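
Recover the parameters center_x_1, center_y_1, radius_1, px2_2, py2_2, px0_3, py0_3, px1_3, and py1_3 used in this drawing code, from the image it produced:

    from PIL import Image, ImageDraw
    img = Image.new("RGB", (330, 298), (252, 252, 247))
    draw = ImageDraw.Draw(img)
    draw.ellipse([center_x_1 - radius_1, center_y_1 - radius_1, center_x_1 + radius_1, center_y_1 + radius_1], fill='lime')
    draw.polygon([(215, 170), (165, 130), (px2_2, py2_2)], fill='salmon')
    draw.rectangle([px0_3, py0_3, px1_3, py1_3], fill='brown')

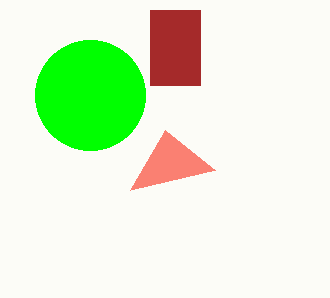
center_x_1 = 90
center_y_1 = 95
radius_1 = 55
px2_2 = 130
py2_2 = 190
px0_3 = 150
py0_3 = 10
px1_3 = 200
py1_3 = 85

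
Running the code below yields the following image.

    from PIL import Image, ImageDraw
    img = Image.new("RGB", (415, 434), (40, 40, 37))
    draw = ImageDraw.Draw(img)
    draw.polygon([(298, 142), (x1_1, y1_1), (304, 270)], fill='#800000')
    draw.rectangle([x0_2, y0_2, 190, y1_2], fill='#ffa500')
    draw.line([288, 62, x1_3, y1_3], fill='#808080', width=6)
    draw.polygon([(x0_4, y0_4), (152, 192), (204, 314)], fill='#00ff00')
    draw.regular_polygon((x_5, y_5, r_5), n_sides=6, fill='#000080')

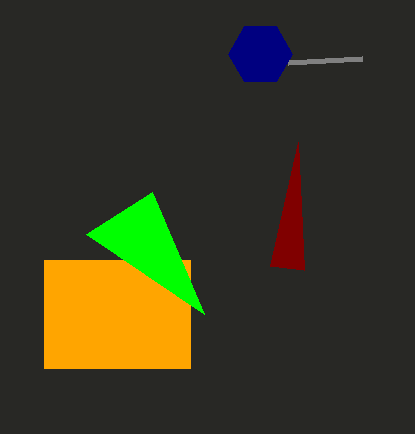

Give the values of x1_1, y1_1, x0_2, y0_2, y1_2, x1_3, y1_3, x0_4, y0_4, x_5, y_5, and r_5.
x1_1 = 270
y1_1 = 266
x0_2 = 44
y0_2 = 260
y1_2 = 368
x1_3 = 362
y1_3 = 58
x0_4 = 86
y0_4 = 234
x_5 = 260
y_5 = 54
r_5 = 32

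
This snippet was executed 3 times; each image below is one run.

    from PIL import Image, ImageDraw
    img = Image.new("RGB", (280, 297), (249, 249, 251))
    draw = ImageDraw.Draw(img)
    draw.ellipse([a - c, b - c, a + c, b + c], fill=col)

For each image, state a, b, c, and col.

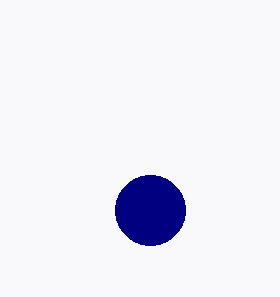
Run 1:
a = 150
b = 210
c = 35
col = 'navy'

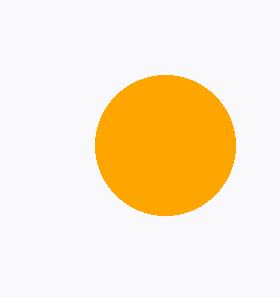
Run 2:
a = 165
b = 145
c = 70
col = 'orange'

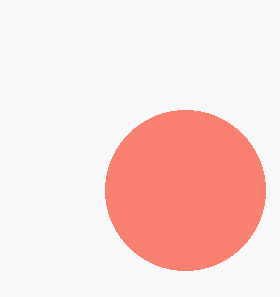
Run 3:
a = 185, b = 190, c = 80, col = 'salmon'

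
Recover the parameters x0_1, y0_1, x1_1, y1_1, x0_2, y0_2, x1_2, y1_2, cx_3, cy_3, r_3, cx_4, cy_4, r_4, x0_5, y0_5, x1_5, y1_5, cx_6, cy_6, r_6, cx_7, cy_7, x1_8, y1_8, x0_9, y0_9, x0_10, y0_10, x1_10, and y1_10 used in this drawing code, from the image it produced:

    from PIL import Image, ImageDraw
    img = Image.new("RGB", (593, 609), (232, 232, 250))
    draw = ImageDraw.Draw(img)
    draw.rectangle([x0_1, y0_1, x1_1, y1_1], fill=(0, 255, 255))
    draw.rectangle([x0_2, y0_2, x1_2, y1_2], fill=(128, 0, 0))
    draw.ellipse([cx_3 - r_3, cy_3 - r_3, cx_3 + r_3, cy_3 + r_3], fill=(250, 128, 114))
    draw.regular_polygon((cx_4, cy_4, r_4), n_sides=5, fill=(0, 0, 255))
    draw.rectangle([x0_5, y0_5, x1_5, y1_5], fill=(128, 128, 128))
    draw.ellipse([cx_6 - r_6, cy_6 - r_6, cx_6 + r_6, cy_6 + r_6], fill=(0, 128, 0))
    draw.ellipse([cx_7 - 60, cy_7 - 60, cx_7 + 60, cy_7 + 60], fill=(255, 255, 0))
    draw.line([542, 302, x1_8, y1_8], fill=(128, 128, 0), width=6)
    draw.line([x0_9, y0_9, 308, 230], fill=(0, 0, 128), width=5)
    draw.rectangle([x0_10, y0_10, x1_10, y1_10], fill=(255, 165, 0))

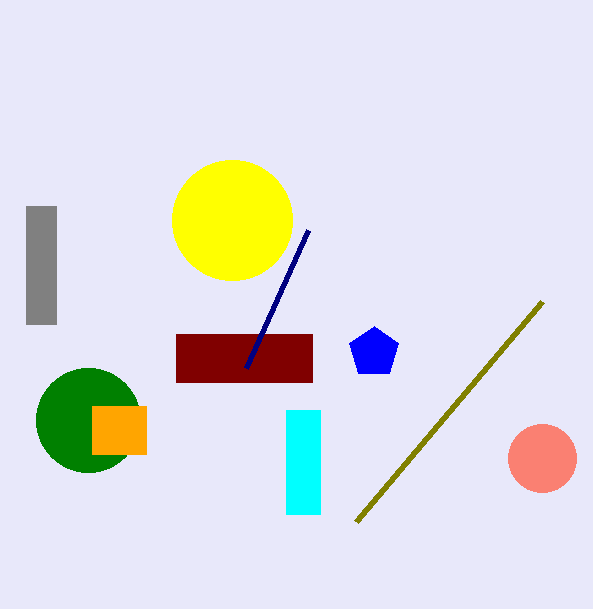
x0_1 = 286
y0_1 = 410
x1_1 = 320
y1_1 = 514
x0_2 = 176
y0_2 = 334
x1_2 = 312
y1_2 = 382
cx_3 = 542
cy_3 = 458
r_3 = 34
cx_4 = 374
cy_4 = 352
r_4 = 26
x0_5 = 26
y0_5 = 206
x1_5 = 56
y1_5 = 324
cx_6 = 88
cy_6 = 420
r_6 = 52
cx_7 = 232
cy_7 = 220
x1_8 = 356
y1_8 = 522
x0_9 = 246
y0_9 = 368
x0_10 = 92
y0_10 = 406
x1_10 = 146
y1_10 = 454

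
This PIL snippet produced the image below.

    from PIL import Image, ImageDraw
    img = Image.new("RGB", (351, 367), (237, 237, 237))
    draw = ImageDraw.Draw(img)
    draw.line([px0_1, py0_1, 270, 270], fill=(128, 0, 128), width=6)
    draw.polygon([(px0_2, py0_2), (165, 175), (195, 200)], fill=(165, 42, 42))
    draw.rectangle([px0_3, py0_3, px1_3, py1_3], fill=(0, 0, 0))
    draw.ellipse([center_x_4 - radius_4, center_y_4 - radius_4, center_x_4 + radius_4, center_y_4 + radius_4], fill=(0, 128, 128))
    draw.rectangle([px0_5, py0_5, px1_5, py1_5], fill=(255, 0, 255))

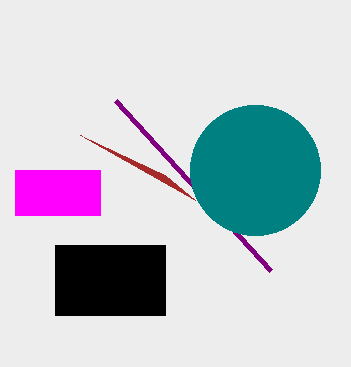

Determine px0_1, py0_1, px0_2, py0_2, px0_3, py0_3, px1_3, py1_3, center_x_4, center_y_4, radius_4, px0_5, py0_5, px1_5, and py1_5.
px0_1 = 115, py0_1 = 100, px0_2 = 80, py0_2 = 135, px0_3 = 55, py0_3 = 245, px1_3 = 165, py1_3 = 315, center_x_4 = 255, center_y_4 = 170, radius_4 = 65, px0_5 = 15, py0_5 = 170, px1_5 = 100, py1_5 = 215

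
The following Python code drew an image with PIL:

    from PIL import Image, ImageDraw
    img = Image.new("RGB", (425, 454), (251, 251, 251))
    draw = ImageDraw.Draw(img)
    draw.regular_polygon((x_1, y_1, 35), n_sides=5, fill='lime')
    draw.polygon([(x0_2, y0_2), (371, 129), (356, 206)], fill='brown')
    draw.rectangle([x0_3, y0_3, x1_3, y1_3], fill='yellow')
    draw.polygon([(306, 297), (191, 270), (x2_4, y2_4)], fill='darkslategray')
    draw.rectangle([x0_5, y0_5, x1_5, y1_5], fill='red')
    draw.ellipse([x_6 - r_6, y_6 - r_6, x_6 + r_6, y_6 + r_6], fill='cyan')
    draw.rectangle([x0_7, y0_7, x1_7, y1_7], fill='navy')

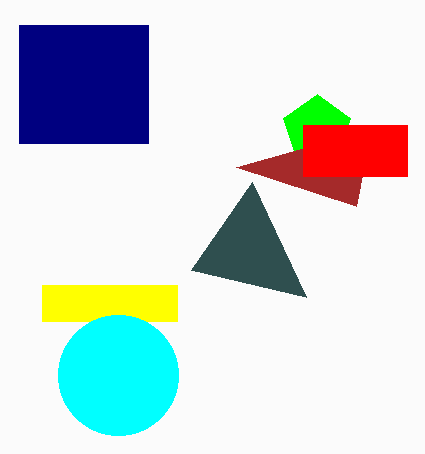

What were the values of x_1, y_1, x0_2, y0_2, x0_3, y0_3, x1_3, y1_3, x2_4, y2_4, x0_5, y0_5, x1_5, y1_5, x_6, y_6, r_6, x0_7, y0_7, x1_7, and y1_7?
x_1 = 317; y_1 = 129; x0_2 = 236; y0_2 = 167; x0_3 = 42; y0_3 = 285; x1_3 = 177; y1_3 = 321; x2_4 = 252; y2_4 = 182; x0_5 = 303; y0_5 = 125; x1_5 = 407; y1_5 = 176; x_6 = 118; y_6 = 375; r_6 = 60; x0_7 = 19; y0_7 = 25; x1_7 = 148; y1_7 = 143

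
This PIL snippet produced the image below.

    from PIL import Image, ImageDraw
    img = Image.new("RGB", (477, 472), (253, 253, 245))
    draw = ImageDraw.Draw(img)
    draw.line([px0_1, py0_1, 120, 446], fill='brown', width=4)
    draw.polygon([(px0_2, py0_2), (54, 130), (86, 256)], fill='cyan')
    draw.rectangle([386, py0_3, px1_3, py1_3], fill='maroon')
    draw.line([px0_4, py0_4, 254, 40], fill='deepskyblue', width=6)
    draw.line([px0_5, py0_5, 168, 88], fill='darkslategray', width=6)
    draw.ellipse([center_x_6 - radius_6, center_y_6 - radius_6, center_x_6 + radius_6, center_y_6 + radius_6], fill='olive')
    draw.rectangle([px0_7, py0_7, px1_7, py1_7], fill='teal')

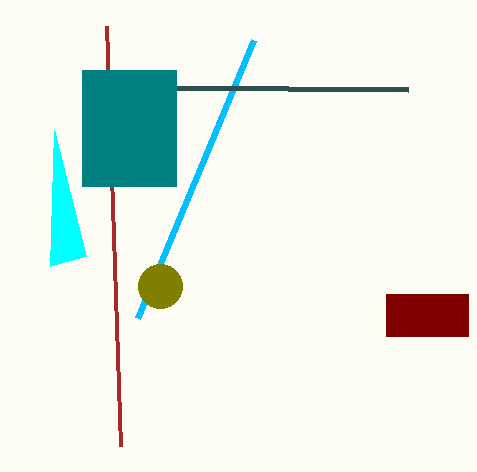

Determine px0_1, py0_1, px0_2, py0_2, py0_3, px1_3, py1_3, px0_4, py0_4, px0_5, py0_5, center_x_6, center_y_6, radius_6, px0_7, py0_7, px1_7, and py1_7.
px0_1 = 106, py0_1 = 26, px0_2 = 50, py0_2 = 266, py0_3 = 294, px1_3 = 468, py1_3 = 336, px0_4 = 138, py0_4 = 318, px0_5 = 408, py0_5 = 90, center_x_6 = 160, center_y_6 = 286, radius_6 = 22, px0_7 = 82, py0_7 = 70, px1_7 = 176, py1_7 = 186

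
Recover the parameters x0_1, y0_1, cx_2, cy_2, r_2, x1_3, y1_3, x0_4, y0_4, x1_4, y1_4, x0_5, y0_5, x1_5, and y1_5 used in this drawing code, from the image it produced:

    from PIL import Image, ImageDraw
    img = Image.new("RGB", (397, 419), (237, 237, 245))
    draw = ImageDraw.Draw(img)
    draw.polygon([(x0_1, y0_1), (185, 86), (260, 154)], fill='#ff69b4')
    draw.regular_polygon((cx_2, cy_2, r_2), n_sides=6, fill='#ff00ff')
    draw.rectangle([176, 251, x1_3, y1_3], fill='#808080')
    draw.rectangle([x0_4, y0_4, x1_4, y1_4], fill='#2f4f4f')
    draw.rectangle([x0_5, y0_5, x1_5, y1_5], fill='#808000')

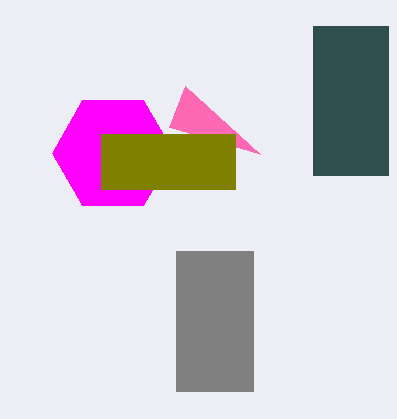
x0_1 = 169; y0_1 = 127; cx_2 = 113; cy_2 = 153; r_2 = 61; x1_3 = 253; y1_3 = 391; x0_4 = 313; y0_4 = 26; x1_4 = 388; y1_4 = 175; x0_5 = 101; y0_5 = 134; x1_5 = 235; y1_5 = 189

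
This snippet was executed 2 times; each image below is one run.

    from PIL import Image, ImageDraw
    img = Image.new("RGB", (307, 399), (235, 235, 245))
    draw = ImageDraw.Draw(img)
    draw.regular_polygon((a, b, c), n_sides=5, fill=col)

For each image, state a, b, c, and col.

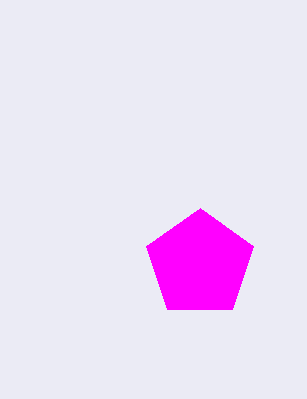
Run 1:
a = 200; b = 264; c = 56; col = 'magenta'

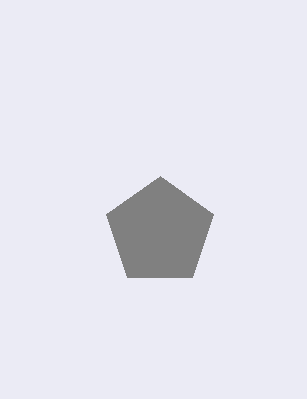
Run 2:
a = 160
b = 232
c = 56
col = 'gray'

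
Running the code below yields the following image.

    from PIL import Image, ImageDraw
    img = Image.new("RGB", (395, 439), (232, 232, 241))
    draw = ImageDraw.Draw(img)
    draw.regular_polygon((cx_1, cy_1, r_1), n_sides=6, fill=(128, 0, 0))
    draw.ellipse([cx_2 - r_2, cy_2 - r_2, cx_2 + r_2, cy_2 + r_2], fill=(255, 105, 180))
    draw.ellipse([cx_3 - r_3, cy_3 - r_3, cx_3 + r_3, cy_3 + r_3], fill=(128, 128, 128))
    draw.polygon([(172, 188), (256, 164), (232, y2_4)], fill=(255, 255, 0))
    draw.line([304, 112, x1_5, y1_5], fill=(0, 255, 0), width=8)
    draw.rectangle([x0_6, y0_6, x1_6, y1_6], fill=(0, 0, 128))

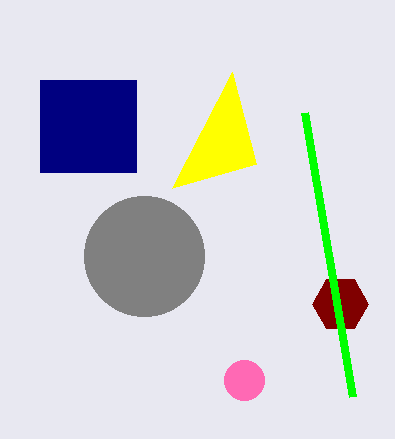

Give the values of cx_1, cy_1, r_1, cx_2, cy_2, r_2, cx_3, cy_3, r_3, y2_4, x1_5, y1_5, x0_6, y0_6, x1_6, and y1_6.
cx_1 = 340
cy_1 = 304
r_1 = 28
cx_2 = 244
cy_2 = 380
r_2 = 20
cx_3 = 144
cy_3 = 256
r_3 = 60
y2_4 = 72
x1_5 = 352
y1_5 = 396
x0_6 = 40
y0_6 = 80
x1_6 = 136
y1_6 = 172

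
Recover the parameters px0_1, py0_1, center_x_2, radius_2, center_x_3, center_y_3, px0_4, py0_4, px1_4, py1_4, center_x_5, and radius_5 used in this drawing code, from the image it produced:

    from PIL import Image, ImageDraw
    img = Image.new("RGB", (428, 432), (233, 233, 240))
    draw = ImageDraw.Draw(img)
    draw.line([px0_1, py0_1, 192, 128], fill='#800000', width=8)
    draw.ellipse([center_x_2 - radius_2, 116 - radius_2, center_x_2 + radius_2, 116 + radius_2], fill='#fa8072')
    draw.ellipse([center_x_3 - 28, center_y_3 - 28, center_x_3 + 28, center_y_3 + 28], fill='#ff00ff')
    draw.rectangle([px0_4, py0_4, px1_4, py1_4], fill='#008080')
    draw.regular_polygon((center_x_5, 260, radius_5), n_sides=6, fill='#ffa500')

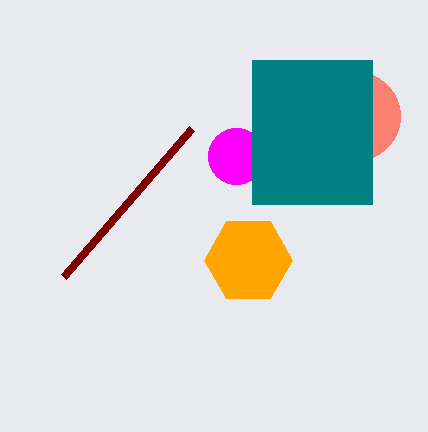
px0_1 = 64
py0_1 = 276
center_x_2 = 356
radius_2 = 44
center_x_3 = 236
center_y_3 = 156
px0_4 = 252
py0_4 = 60
px1_4 = 372
py1_4 = 204
center_x_5 = 248
radius_5 = 44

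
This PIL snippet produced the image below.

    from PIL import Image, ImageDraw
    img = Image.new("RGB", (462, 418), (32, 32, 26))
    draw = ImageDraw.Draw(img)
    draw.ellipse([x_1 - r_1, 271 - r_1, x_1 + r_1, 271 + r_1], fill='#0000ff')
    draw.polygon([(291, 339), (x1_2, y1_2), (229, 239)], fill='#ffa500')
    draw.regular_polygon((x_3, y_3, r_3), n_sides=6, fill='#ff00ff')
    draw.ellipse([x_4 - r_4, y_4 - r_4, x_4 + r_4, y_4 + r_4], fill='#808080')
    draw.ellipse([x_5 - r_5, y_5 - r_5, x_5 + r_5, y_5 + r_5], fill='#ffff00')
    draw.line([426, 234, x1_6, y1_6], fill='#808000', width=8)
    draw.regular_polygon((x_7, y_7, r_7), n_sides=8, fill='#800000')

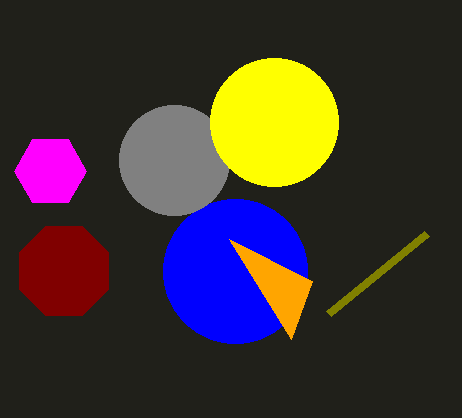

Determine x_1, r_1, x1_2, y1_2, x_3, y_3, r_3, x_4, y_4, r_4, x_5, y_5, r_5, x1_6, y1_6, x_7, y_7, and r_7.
x_1 = 235
r_1 = 72
x1_2 = 312
y1_2 = 281
x_3 = 50
y_3 = 171
r_3 = 36
x_4 = 174
y_4 = 160
r_4 = 55
x_5 = 274
y_5 = 122
r_5 = 64
x1_6 = 328
y1_6 = 314
x_7 = 64
y_7 = 271
r_7 = 48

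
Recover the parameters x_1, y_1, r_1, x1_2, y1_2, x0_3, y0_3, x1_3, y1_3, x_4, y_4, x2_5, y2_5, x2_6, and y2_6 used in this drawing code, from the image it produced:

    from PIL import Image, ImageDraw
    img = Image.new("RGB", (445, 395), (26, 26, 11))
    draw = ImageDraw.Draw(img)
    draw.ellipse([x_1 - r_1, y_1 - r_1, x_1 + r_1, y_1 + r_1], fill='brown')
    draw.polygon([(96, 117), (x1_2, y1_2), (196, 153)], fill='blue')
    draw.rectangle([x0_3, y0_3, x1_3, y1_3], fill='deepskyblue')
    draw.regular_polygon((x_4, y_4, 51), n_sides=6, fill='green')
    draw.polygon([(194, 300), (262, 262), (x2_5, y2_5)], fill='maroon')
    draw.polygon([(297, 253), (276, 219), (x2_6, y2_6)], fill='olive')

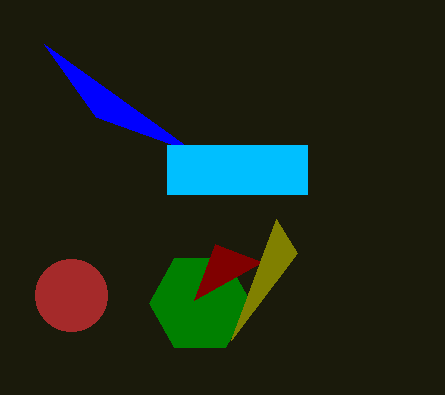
x_1 = 71; y_1 = 295; r_1 = 36; x1_2 = 44; y1_2 = 44; x0_3 = 167; y0_3 = 145; x1_3 = 307; y1_3 = 194; x_4 = 200; y_4 = 303; x2_5 = 215; y2_5 = 244; x2_6 = 231; y2_6 = 340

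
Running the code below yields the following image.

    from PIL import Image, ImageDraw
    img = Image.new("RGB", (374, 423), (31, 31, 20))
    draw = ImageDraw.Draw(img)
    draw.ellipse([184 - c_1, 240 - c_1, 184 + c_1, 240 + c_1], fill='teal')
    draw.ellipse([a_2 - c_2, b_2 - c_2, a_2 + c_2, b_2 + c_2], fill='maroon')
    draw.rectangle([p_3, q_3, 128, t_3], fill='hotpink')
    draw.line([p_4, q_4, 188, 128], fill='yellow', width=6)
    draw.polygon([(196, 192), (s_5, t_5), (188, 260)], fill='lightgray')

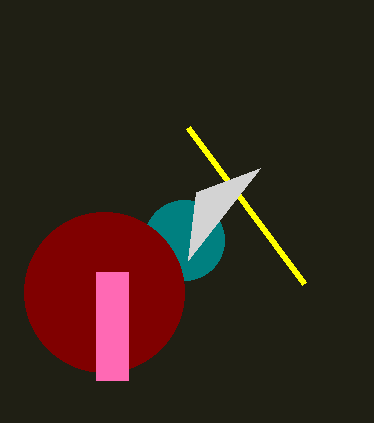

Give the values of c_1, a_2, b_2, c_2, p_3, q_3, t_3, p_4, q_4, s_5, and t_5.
c_1 = 40; a_2 = 104; b_2 = 292; c_2 = 80; p_3 = 96; q_3 = 272; t_3 = 380; p_4 = 304; q_4 = 284; s_5 = 260; t_5 = 168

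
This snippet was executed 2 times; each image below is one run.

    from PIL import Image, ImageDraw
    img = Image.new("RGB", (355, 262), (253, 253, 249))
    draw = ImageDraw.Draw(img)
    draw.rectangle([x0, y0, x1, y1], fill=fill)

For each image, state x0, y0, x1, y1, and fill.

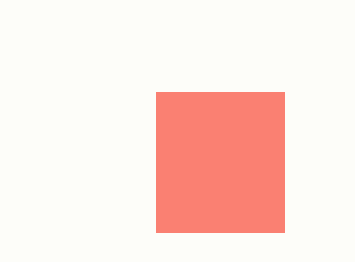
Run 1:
x0 = 156; y0 = 92; x1 = 284; y1 = 232; fill = 'salmon'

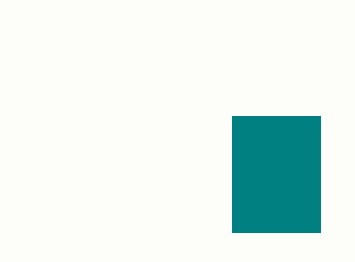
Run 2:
x0 = 232; y0 = 116; x1 = 320; y1 = 232; fill = 'teal'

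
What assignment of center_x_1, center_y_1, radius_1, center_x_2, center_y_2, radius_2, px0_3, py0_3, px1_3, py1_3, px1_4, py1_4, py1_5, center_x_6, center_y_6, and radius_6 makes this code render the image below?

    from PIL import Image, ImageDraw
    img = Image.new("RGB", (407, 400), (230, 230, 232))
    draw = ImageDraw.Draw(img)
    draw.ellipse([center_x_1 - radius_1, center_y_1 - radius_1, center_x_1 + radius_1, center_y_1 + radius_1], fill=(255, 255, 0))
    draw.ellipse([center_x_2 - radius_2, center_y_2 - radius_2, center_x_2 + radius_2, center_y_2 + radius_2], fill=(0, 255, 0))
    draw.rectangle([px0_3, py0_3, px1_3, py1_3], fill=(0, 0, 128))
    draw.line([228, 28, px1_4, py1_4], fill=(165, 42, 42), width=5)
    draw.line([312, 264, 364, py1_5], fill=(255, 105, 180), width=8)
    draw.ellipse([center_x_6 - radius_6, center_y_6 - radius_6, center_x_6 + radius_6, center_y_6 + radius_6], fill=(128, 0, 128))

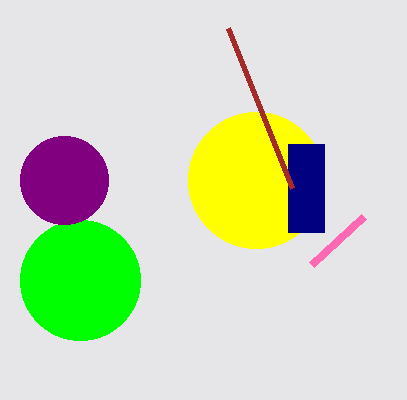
center_x_1 = 256, center_y_1 = 180, radius_1 = 68, center_x_2 = 80, center_y_2 = 280, radius_2 = 60, px0_3 = 288, py0_3 = 144, px1_3 = 324, py1_3 = 232, px1_4 = 292, py1_4 = 188, py1_5 = 216, center_x_6 = 64, center_y_6 = 180, radius_6 = 44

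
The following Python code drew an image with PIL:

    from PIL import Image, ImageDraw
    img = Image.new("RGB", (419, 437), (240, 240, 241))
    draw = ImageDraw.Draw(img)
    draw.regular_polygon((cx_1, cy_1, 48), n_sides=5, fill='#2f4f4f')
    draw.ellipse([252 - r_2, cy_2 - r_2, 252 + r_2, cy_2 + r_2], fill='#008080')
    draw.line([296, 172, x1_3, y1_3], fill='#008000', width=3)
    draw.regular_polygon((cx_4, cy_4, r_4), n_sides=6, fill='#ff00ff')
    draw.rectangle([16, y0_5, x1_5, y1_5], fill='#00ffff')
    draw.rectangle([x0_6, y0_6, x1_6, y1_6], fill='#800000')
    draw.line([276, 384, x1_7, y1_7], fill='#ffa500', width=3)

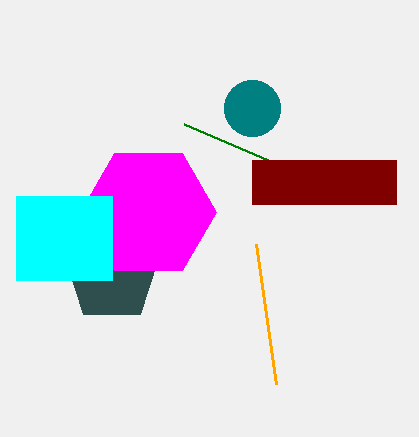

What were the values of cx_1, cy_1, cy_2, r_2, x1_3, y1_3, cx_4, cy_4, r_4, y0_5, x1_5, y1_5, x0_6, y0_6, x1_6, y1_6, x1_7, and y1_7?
cx_1 = 112
cy_1 = 276
cy_2 = 108
r_2 = 28
x1_3 = 184
y1_3 = 124
cx_4 = 148
cy_4 = 212
r_4 = 68
y0_5 = 196
x1_5 = 112
y1_5 = 280
x0_6 = 252
y0_6 = 160
x1_6 = 396
y1_6 = 204
x1_7 = 256
y1_7 = 244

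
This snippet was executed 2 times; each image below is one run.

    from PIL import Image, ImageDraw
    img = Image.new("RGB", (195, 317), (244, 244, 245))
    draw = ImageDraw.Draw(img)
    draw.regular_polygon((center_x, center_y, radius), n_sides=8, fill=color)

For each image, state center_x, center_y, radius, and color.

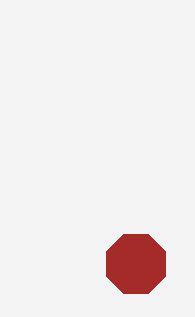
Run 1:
center_x = 136
center_y = 264
radius = 32
color = 'brown'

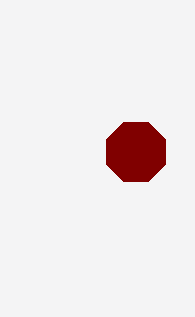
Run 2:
center_x = 136; center_y = 152; radius = 32; color = 'maroon'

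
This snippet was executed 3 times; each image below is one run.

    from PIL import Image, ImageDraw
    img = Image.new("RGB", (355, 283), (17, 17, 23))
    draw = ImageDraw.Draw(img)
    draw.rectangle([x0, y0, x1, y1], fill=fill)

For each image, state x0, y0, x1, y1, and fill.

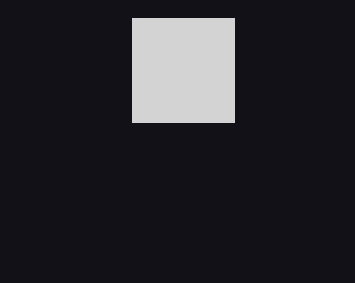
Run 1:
x0 = 132, y0 = 18, x1 = 234, y1 = 122, fill = 'lightgray'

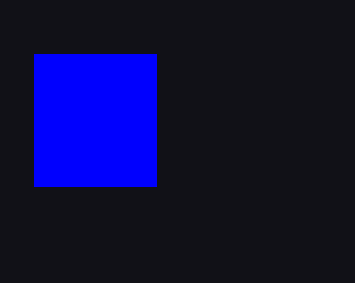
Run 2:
x0 = 34
y0 = 54
x1 = 156
y1 = 186
fill = 'blue'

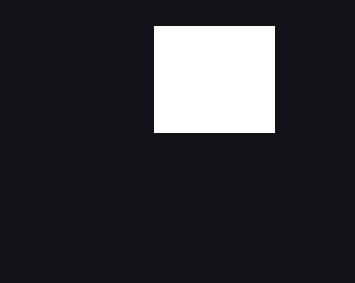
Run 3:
x0 = 154; y0 = 26; x1 = 274; y1 = 132; fill = 'white'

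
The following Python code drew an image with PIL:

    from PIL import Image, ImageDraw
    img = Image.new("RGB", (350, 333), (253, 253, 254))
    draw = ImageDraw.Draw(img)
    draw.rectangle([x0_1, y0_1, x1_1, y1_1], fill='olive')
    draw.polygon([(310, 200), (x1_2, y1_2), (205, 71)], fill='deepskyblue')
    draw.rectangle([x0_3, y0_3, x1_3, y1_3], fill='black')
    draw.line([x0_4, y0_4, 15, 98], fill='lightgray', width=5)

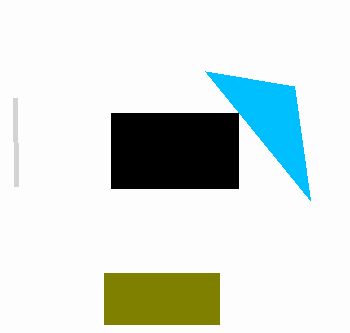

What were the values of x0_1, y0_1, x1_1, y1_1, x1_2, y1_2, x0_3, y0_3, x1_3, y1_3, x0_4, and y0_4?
x0_1 = 104
y0_1 = 273
x1_1 = 219
y1_1 = 324
x1_2 = 294
y1_2 = 86
x0_3 = 111
y0_3 = 113
x1_3 = 238
y1_3 = 188
x0_4 = 16
y0_4 = 186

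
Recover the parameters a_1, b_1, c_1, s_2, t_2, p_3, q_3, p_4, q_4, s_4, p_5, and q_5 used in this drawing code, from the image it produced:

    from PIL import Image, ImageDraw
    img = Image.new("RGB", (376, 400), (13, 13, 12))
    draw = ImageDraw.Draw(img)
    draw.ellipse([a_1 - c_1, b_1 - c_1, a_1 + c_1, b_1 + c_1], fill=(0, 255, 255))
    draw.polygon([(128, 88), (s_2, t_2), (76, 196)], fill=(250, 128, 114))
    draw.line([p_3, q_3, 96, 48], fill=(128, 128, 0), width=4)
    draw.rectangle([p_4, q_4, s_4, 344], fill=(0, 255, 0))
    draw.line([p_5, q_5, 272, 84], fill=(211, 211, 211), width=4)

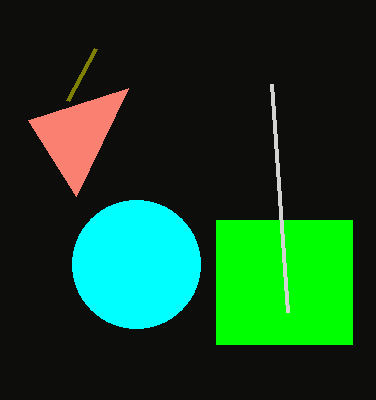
a_1 = 136
b_1 = 264
c_1 = 64
s_2 = 28
t_2 = 120
p_3 = 68
q_3 = 100
p_4 = 216
q_4 = 220
s_4 = 352
p_5 = 288
q_5 = 312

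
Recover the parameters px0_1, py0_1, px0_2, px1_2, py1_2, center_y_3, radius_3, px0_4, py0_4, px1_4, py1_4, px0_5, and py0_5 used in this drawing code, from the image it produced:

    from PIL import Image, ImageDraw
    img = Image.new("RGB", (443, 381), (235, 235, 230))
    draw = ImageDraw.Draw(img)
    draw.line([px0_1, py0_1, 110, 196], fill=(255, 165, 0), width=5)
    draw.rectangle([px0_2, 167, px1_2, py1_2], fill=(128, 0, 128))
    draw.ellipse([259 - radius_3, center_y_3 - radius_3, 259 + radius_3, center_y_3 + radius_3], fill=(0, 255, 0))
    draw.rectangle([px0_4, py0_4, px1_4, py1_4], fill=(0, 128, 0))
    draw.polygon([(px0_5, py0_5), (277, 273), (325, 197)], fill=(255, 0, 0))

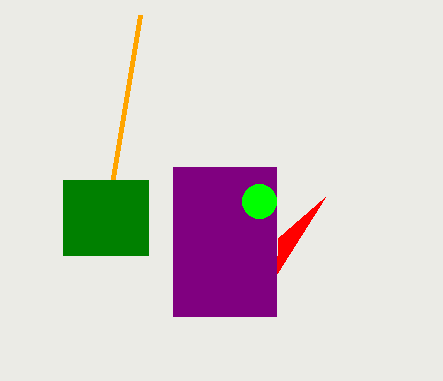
px0_1 = 140
py0_1 = 15
px0_2 = 173
px1_2 = 276
py1_2 = 316
center_y_3 = 201
radius_3 = 17
px0_4 = 63
py0_4 = 180
px1_4 = 148
py1_4 = 255
px0_5 = 278
py0_5 = 238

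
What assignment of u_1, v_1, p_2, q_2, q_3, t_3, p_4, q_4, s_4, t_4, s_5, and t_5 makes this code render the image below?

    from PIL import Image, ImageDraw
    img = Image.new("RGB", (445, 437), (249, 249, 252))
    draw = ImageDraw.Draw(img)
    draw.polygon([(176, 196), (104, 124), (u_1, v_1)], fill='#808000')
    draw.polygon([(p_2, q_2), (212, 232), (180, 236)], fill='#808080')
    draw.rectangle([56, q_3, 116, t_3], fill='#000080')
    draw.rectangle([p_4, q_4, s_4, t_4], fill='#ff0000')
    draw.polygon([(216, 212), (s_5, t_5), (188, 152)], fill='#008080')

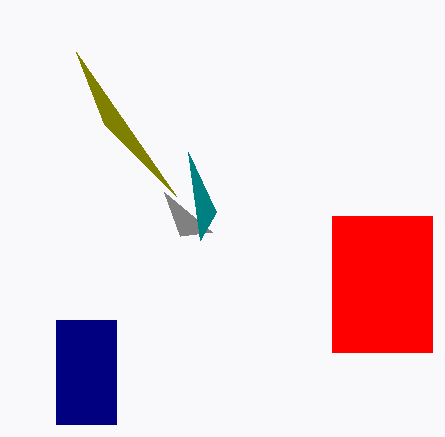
u_1 = 76, v_1 = 52, p_2 = 164, q_2 = 192, q_3 = 320, t_3 = 424, p_4 = 332, q_4 = 216, s_4 = 432, t_4 = 352, s_5 = 200, t_5 = 240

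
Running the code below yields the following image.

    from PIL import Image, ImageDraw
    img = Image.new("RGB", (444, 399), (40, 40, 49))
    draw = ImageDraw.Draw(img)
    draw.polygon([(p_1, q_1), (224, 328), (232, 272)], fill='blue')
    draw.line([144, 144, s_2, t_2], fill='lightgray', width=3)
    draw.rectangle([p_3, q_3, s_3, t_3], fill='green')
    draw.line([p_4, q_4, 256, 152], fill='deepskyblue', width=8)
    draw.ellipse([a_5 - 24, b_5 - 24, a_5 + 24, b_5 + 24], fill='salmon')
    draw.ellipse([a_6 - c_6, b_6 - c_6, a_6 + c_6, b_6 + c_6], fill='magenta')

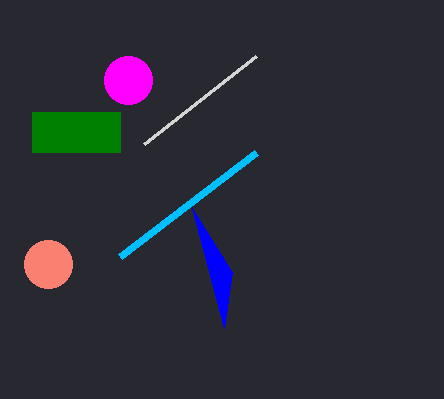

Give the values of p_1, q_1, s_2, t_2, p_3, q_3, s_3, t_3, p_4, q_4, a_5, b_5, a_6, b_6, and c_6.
p_1 = 192; q_1 = 208; s_2 = 256; t_2 = 56; p_3 = 32; q_3 = 112; s_3 = 120; t_3 = 152; p_4 = 120; q_4 = 256; a_5 = 48; b_5 = 264; a_6 = 128; b_6 = 80; c_6 = 24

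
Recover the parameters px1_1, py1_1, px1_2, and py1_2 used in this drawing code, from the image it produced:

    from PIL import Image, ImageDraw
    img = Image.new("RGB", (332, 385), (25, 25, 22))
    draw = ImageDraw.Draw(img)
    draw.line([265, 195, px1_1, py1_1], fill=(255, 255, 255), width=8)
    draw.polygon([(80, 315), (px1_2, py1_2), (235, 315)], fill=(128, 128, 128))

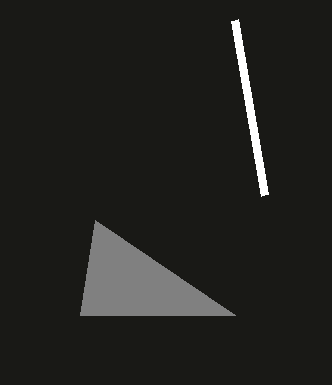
px1_1 = 235
py1_1 = 20
px1_2 = 95
py1_2 = 220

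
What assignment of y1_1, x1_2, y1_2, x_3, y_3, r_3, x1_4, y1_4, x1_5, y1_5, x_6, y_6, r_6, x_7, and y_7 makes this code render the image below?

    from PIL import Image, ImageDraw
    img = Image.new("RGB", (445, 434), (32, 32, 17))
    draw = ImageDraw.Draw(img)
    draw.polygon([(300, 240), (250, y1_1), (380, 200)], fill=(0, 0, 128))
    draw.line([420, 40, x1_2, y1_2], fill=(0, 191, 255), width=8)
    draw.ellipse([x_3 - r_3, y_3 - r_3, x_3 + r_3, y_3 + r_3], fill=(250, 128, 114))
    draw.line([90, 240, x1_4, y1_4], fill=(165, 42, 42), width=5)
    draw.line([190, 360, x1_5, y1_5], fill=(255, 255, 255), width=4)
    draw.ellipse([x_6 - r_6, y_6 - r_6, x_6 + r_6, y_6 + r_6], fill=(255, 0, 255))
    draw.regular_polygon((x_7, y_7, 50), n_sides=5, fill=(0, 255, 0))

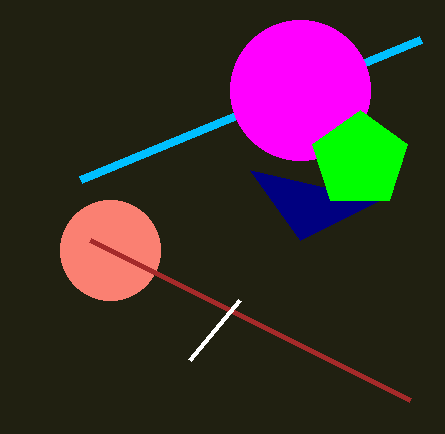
y1_1 = 170; x1_2 = 80; y1_2 = 180; x_3 = 110; y_3 = 250; r_3 = 50; x1_4 = 410; y1_4 = 400; x1_5 = 240; y1_5 = 300; x_6 = 300; y_6 = 90; r_6 = 70; x_7 = 360; y_7 = 160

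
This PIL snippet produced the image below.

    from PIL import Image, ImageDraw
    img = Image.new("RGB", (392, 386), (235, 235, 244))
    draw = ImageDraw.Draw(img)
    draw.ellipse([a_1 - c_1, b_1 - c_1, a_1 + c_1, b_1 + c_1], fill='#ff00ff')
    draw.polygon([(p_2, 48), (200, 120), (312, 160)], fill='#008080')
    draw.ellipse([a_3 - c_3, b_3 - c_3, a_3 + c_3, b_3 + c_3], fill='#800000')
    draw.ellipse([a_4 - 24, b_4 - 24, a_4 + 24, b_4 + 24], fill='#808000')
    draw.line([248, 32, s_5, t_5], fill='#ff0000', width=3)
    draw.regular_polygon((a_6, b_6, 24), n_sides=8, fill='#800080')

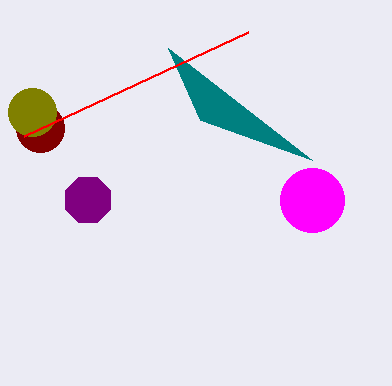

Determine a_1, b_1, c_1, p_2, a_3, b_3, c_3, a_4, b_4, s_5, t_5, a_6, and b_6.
a_1 = 312, b_1 = 200, c_1 = 32, p_2 = 168, a_3 = 40, b_3 = 128, c_3 = 24, a_4 = 32, b_4 = 112, s_5 = 24, t_5 = 136, a_6 = 88, b_6 = 200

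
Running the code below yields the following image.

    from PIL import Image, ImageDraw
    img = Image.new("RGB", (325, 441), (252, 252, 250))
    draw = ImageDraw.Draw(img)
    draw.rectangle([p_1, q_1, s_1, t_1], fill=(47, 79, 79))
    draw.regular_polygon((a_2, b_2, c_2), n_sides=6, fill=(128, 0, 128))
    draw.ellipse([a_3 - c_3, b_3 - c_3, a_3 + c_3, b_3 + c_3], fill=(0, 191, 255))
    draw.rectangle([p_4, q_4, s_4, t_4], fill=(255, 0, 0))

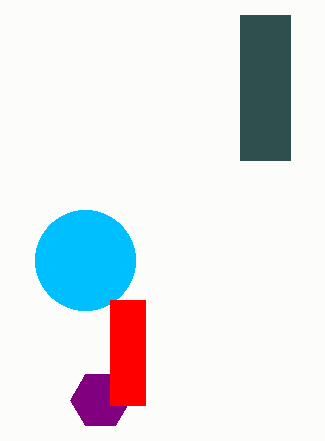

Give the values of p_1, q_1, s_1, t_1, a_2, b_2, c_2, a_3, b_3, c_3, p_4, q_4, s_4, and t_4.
p_1 = 240, q_1 = 15, s_1 = 290, t_1 = 160, a_2 = 100, b_2 = 400, c_2 = 30, a_3 = 85, b_3 = 260, c_3 = 50, p_4 = 110, q_4 = 300, s_4 = 145, t_4 = 405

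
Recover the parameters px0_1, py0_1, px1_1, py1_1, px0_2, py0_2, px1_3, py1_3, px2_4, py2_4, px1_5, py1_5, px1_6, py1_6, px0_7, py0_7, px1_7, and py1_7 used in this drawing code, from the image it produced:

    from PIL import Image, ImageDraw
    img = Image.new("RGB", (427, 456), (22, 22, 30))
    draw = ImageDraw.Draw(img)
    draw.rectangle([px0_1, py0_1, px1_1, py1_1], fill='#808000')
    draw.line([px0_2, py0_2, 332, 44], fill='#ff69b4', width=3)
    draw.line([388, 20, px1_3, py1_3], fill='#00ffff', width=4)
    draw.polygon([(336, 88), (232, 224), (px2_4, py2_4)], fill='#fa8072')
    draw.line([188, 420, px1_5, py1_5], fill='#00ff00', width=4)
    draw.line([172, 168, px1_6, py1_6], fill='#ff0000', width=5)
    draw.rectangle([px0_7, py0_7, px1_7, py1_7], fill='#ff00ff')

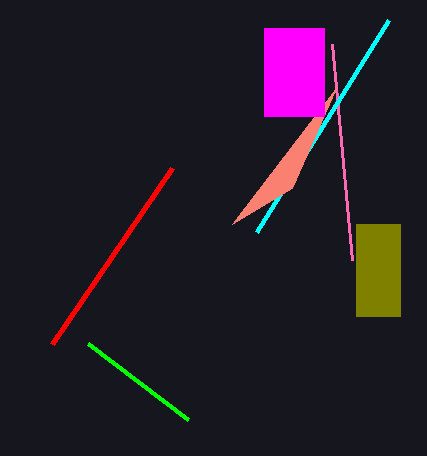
px0_1 = 356; py0_1 = 224; px1_1 = 400; py1_1 = 316; px0_2 = 352; py0_2 = 260; px1_3 = 256; py1_3 = 232; px2_4 = 292; py2_4 = 188; px1_5 = 88; py1_5 = 344; px1_6 = 52; py1_6 = 344; px0_7 = 264; py0_7 = 28; px1_7 = 324; py1_7 = 116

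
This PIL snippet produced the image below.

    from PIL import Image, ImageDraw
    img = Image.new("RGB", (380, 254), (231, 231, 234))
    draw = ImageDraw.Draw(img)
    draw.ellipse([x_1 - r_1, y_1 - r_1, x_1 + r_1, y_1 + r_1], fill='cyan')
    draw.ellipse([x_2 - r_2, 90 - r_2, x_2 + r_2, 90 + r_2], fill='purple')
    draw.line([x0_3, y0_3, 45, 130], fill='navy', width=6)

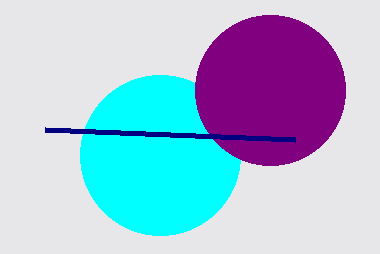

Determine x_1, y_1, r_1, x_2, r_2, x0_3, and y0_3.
x_1 = 160
y_1 = 155
r_1 = 80
x_2 = 270
r_2 = 75
x0_3 = 295
y0_3 = 140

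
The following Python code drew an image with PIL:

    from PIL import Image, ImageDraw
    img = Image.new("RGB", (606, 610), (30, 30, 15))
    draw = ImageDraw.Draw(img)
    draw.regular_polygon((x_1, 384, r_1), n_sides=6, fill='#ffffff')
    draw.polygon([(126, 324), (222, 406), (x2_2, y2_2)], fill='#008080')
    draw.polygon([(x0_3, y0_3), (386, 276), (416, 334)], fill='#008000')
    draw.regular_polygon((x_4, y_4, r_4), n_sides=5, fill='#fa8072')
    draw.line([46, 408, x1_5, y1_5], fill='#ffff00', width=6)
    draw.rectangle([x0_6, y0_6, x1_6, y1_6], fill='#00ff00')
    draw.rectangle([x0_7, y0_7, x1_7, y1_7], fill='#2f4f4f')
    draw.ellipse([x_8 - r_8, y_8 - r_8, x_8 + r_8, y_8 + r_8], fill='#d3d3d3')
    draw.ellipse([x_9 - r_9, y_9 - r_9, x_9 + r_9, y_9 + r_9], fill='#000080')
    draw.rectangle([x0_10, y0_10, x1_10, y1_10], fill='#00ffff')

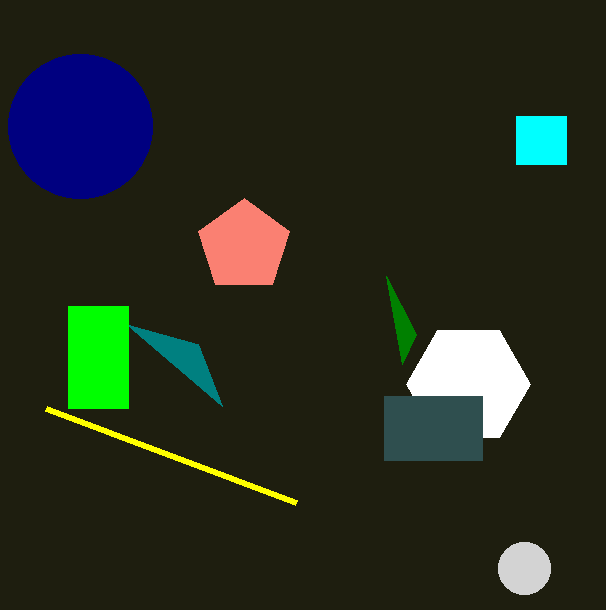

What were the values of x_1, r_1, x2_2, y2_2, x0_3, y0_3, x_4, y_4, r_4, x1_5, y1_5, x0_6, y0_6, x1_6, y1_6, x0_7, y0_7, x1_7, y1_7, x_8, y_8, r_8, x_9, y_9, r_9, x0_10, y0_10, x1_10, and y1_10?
x_1 = 468, r_1 = 62, x2_2 = 198, y2_2 = 344, x0_3 = 402, y0_3 = 364, x_4 = 244, y_4 = 246, r_4 = 48, x1_5 = 296, y1_5 = 502, x0_6 = 68, y0_6 = 306, x1_6 = 128, y1_6 = 408, x0_7 = 384, y0_7 = 396, x1_7 = 482, y1_7 = 460, x_8 = 524, y_8 = 568, r_8 = 26, x_9 = 80, y_9 = 126, r_9 = 72, x0_10 = 516, y0_10 = 116, x1_10 = 566, y1_10 = 164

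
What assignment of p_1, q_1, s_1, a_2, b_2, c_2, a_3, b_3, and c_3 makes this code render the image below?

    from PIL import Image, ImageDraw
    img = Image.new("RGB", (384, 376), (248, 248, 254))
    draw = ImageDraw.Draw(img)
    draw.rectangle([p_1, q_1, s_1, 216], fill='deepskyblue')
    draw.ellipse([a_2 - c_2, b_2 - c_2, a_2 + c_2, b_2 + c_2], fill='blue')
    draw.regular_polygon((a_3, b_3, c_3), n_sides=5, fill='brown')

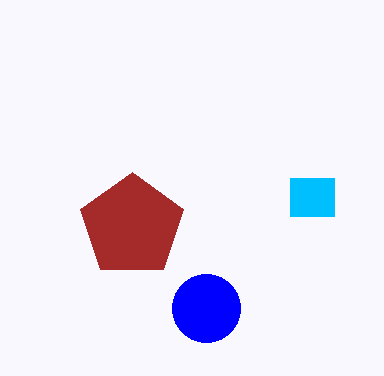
p_1 = 290, q_1 = 178, s_1 = 334, a_2 = 206, b_2 = 308, c_2 = 34, a_3 = 132, b_3 = 226, c_3 = 54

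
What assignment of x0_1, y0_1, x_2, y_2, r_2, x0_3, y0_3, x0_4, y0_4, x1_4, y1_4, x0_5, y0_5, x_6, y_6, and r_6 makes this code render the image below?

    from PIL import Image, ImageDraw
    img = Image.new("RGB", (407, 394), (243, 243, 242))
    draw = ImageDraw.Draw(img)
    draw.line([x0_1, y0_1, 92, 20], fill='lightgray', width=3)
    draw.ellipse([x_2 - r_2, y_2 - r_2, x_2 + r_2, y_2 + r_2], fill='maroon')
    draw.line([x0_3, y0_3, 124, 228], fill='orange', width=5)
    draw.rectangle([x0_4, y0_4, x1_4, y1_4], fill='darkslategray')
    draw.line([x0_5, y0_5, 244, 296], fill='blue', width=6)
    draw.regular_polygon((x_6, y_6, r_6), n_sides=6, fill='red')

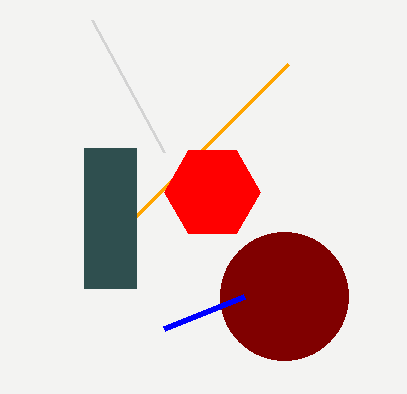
x0_1 = 164, y0_1 = 152, x_2 = 284, y_2 = 296, r_2 = 64, x0_3 = 288, y0_3 = 64, x0_4 = 84, y0_4 = 148, x1_4 = 136, y1_4 = 288, x0_5 = 164, y0_5 = 328, x_6 = 212, y_6 = 192, r_6 = 48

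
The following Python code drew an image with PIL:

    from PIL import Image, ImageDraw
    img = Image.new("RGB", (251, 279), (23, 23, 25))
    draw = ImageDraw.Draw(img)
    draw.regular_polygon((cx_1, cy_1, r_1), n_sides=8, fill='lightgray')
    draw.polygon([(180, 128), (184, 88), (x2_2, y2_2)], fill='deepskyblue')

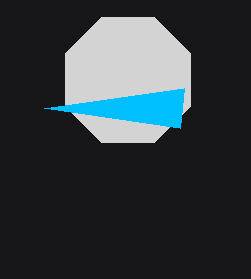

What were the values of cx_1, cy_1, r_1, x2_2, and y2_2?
cx_1 = 128, cy_1 = 80, r_1 = 68, x2_2 = 44, y2_2 = 108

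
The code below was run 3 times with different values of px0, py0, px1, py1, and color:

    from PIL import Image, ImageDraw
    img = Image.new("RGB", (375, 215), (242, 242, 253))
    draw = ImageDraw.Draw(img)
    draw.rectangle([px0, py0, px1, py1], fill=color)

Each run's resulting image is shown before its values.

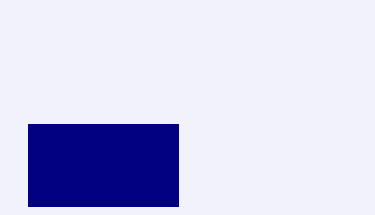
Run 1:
px0 = 28; py0 = 124; px1 = 178; py1 = 206; color = 'navy'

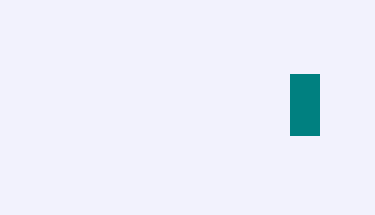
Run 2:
px0 = 290
py0 = 74
px1 = 319
py1 = 135
color = 'teal'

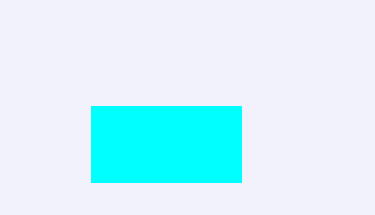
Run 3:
px0 = 91; py0 = 106; px1 = 241; py1 = 182; color = 'cyan'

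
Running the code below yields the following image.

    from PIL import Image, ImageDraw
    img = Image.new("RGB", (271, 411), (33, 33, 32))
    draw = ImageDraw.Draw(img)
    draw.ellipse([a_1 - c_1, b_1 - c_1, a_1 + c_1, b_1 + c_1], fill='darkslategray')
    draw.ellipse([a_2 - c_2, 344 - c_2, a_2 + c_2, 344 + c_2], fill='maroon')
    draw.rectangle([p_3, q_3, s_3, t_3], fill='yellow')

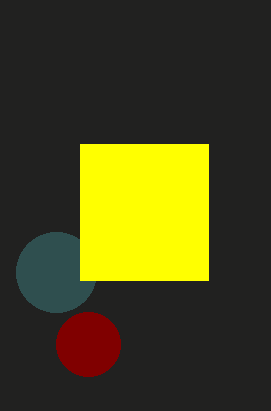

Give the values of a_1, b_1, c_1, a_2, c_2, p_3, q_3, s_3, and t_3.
a_1 = 56
b_1 = 272
c_1 = 40
a_2 = 88
c_2 = 32
p_3 = 80
q_3 = 144
s_3 = 208
t_3 = 280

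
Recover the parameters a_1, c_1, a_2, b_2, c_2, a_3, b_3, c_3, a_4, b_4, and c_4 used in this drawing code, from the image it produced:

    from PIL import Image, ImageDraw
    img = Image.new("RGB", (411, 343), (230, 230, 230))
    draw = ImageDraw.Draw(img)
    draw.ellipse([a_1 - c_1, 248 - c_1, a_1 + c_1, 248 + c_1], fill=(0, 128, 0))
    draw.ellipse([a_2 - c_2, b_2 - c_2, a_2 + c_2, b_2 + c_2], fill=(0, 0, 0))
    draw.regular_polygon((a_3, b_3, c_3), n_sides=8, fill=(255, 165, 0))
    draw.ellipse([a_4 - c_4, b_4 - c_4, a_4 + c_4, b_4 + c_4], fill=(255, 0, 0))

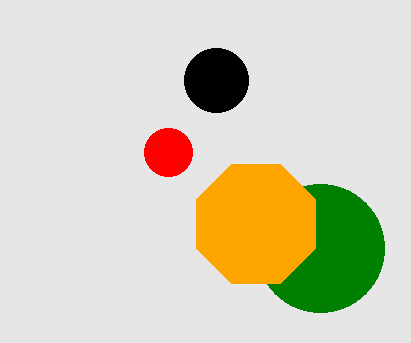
a_1 = 320
c_1 = 64
a_2 = 216
b_2 = 80
c_2 = 32
a_3 = 256
b_3 = 224
c_3 = 64
a_4 = 168
b_4 = 152
c_4 = 24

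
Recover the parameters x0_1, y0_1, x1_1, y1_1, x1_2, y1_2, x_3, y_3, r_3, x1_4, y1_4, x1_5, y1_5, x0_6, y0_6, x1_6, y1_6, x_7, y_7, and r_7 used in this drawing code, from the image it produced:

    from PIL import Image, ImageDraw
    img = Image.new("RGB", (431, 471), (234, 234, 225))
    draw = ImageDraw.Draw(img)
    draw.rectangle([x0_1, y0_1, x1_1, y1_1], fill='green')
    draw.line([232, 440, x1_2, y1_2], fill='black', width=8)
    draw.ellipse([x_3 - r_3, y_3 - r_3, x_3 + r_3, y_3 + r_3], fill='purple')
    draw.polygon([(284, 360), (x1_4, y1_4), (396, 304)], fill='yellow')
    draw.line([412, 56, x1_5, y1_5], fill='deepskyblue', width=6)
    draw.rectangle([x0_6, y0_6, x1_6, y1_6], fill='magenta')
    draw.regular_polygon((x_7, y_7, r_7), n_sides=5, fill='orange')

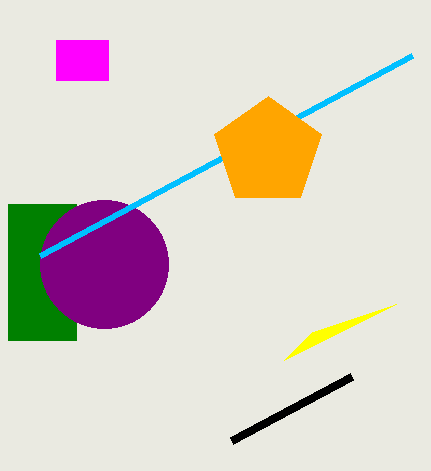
x0_1 = 8, y0_1 = 204, x1_1 = 76, y1_1 = 340, x1_2 = 352, y1_2 = 376, x_3 = 104, y_3 = 264, r_3 = 64, x1_4 = 312, y1_4 = 332, x1_5 = 40, y1_5 = 256, x0_6 = 56, y0_6 = 40, x1_6 = 108, y1_6 = 80, x_7 = 268, y_7 = 152, r_7 = 56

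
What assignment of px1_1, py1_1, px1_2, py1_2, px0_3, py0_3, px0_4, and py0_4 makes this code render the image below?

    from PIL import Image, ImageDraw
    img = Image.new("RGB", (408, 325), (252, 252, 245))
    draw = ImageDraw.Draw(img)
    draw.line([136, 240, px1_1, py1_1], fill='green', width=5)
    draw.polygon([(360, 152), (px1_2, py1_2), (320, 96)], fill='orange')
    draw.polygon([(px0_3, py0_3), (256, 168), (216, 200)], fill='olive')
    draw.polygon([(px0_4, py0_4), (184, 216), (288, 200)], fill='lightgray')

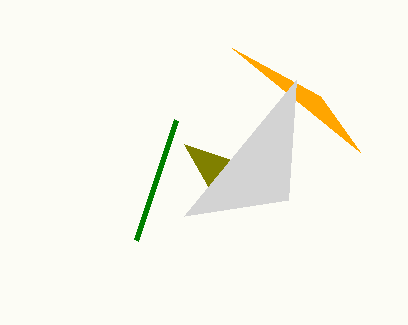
px1_1 = 176, py1_1 = 120, px1_2 = 232, py1_2 = 48, px0_3 = 184, py0_3 = 144, px0_4 = 296, py0_4 = 80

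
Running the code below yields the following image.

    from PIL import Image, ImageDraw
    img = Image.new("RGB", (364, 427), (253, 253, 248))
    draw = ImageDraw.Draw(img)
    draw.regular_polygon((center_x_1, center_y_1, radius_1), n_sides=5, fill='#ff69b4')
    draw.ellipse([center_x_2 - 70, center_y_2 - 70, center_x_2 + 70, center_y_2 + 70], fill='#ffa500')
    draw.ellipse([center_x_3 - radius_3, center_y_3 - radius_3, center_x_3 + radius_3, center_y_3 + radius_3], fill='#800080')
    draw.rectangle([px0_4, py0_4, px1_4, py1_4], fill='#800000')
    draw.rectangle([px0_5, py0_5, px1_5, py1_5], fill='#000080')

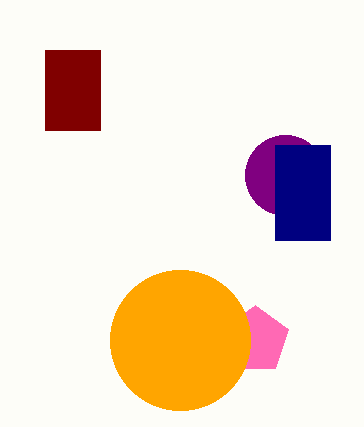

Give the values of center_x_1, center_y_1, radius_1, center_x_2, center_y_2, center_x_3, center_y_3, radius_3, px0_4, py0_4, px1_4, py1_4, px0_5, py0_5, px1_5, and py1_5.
center_x_1 = 255, center_y_1 = 340, radius_1 = 35, center_x_2 = 180, center_y_2 = 340, center_x_3 = 285, center_y_3 = 175, radius_3 = 40, px0_4 = 45, py0_4 = 50, px1_4 = 100, py1_4 = 130, px0_5 = 275, py0_5 = 145, px1_5 = 330, py1_5 = 240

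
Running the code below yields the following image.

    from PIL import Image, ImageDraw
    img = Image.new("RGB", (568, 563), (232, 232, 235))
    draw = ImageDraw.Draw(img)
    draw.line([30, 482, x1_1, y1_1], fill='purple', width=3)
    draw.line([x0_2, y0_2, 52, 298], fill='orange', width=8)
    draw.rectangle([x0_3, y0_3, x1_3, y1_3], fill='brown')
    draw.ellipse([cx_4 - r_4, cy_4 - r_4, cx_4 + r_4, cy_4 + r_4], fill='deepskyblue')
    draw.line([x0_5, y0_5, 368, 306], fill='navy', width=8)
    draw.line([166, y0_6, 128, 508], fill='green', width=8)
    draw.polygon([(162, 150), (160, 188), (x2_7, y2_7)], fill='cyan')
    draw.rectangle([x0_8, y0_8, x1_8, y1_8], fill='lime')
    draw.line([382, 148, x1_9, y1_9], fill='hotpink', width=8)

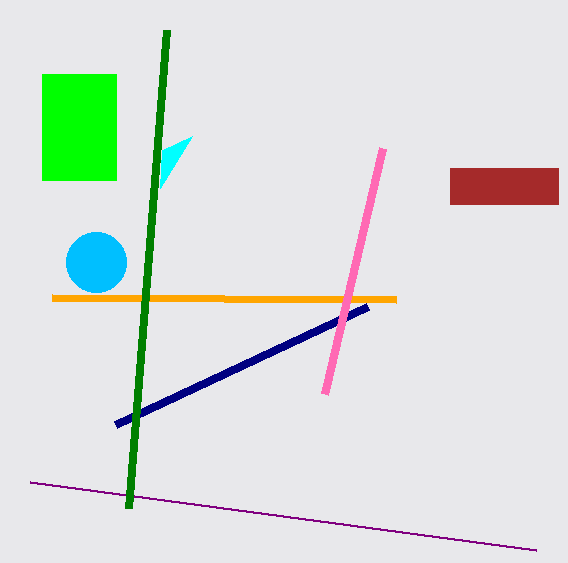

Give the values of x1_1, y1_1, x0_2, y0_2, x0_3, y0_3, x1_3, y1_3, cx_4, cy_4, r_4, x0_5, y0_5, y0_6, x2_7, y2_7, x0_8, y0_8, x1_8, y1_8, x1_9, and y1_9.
x1_1 = 536
y1_1 = 550
x0_2 = 396
y0_2 = 300
x0_3 = 450
y0_3 = 168
x1_3 = 558
y1_3 = 204
cx_4 = 96
cy_4 = 262
r_4 = 30
x0_5 = 116
y0_5 = 424
y0_6 = 30
x2_7 = 192
y2_7 = 136
x0_8 = 42
y0_8 = 74
x1_8 = 116
y1_8 = 180
x1_9 = 324
y1_9 = 394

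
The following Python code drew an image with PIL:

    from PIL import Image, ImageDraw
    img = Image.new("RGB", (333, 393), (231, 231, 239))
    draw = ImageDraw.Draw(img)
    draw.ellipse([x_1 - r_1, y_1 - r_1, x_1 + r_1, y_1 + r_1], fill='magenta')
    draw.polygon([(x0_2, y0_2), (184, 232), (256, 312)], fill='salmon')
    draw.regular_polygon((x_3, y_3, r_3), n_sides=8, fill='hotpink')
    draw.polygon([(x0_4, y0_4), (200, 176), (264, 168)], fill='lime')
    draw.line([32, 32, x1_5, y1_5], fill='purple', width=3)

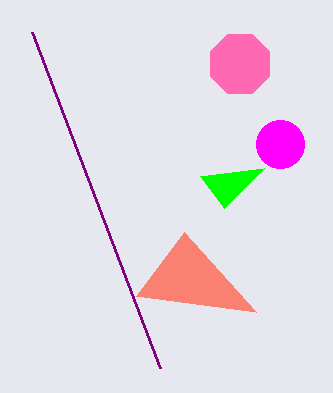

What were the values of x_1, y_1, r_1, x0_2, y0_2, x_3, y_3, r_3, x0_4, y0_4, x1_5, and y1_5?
x_1 = 280
y_1 = 144
r_1 = 24
x0_2 = 136
y0_2 = 296
x_3 = 240
y_3 = 64
r_3 = 32
x0_4 = 224
y0_4 = 208
x1_5 = 160
y1_5 = 368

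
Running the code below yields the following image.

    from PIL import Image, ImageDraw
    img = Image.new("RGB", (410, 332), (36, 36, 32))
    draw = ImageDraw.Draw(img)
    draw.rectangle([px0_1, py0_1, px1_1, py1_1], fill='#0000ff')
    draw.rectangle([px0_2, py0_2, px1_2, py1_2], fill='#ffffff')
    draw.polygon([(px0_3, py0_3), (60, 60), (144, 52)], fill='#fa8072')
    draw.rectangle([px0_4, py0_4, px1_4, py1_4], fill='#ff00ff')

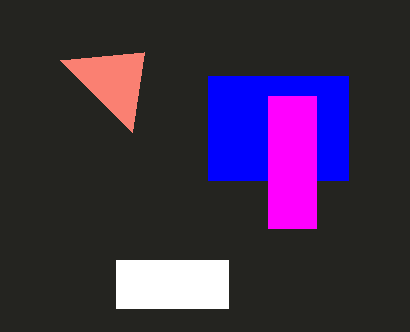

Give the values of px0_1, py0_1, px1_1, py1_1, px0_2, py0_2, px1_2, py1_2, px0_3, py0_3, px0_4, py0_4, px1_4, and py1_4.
px0_1 = 208; py0_1 = 76; px1_1 = 348; py1_1 = 180; px0_2 = 116; py0_2 = 260; px1_2 = 228; py1_2 = 308; px0_3 = 132; py0_3 = 132; px0_4 = 268; py0_4 = 96; px1_4 = 316; py1_4 = 228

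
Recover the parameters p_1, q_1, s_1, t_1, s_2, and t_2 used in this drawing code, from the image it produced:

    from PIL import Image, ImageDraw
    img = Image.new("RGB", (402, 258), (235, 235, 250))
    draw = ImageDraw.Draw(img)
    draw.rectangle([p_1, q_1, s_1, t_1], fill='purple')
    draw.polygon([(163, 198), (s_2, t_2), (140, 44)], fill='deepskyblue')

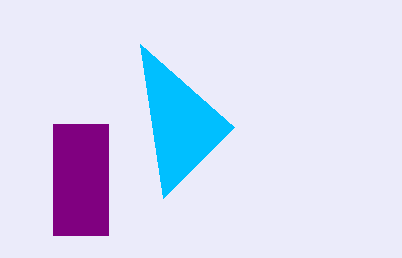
p_1 = 53
q_1 = 124
s_1 = 108
t_1 = 235
s_2 = 234
t_2 = 127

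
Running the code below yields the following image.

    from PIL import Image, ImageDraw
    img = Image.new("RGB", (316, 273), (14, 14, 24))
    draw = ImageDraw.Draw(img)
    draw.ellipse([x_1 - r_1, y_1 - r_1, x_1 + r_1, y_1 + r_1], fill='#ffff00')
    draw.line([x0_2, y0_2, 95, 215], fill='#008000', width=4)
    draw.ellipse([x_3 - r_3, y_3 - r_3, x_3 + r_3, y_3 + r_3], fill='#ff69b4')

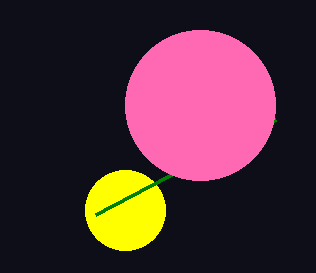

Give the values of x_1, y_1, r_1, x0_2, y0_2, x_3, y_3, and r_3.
x_1 = 125; y_1 = 210; r_1 = 40; x0_2 = 275; y0_2 = 120; x_3 = 200; y_3 = 105; r_3 = 75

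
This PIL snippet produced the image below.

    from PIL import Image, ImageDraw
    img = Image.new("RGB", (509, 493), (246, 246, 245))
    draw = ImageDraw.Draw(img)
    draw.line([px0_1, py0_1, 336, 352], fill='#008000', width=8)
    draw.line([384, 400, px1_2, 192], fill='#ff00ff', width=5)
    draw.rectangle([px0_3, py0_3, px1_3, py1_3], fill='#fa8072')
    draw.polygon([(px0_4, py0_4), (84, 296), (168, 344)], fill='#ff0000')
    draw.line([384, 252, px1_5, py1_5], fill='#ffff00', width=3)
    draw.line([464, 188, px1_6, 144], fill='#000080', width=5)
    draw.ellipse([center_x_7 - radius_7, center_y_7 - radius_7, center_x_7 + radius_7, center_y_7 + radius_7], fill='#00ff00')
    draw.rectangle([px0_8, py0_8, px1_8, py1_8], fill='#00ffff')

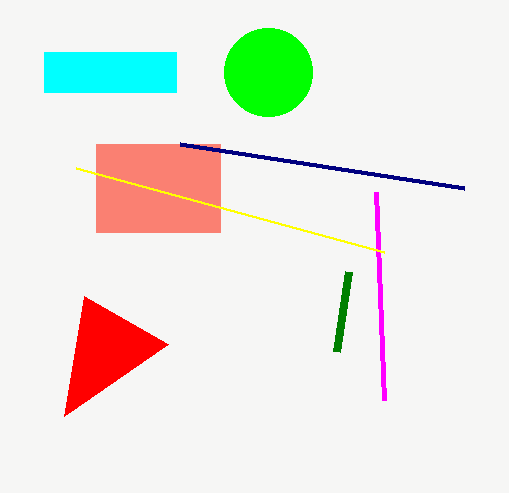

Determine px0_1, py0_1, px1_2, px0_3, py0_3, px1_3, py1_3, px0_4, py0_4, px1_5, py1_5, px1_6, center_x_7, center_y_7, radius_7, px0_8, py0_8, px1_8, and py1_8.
px0_1 = 348; py0_1 = 272; px1_2 = 376; px0_3 = 96; py0_3 = 144; px1_3 = 220; py1_3 = 232; px0_4 = 64; py0_4 = 416; px1_5 = 76; py1_5 = 168; px1_6 = 180; center_x_7 = 268; center_y_7 = 72; radius_7 = 44; px0_8 = 44; py0_8 = 52; px1_8 = 176; py1_8 = 92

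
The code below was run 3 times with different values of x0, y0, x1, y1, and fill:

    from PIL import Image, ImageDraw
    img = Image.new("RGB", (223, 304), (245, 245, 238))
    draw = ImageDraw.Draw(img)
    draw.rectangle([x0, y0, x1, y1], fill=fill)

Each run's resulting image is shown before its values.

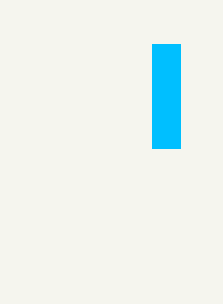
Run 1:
x0 = 152
y0 = 44
x1 = 180
y1 = 148
fill = 'deepskyblue'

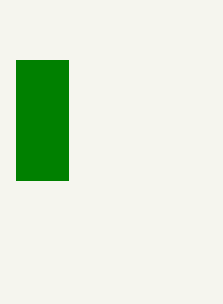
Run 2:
x0 = 16, y0 = 60, x1 = 68, y1 = 180, fill = 'green'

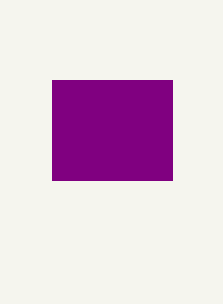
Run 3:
x0 = 52, y0 = 80, x1 = 172, y1 = 180, fill = 'purple'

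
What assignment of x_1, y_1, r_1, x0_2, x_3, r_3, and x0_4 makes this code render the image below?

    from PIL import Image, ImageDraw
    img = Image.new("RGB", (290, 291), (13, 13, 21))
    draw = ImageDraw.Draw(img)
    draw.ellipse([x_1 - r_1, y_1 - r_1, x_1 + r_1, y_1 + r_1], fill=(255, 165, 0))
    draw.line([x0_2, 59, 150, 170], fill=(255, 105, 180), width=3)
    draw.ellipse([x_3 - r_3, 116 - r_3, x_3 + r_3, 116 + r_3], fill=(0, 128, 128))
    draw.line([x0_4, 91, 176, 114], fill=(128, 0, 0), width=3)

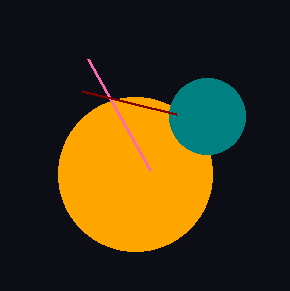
x_1 = 135; y_1 = 174; r_1 = 77; x0_2 = 88; x_3 = 207; r_3 = 38; x0_4 = 82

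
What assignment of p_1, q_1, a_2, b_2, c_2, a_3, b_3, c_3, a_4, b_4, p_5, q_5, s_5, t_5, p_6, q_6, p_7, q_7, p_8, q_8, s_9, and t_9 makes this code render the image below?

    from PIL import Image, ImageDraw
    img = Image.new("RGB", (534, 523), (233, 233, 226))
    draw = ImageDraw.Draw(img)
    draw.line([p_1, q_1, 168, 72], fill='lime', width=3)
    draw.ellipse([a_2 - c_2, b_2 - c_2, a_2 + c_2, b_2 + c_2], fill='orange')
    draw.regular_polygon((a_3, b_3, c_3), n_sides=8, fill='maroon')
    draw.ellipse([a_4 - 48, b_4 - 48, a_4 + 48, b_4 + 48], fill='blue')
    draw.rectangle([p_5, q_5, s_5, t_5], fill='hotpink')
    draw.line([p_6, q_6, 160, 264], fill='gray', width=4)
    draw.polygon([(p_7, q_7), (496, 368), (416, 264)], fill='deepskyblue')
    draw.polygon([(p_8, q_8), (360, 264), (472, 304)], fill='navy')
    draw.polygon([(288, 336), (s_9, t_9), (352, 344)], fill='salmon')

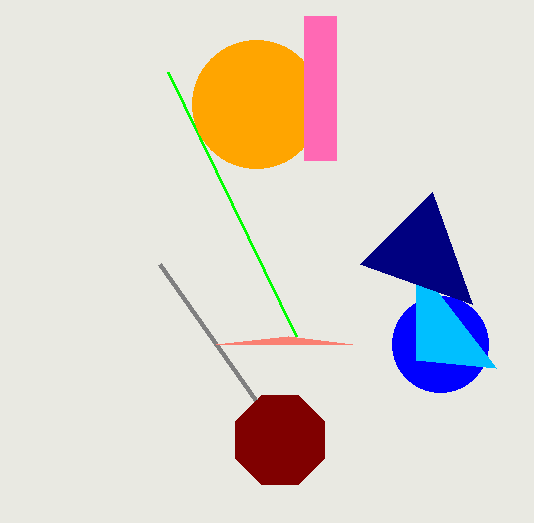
p_1 = 296, q_1 = 336, a_2 = 256, b_2 = 104, c_2 = 64, a_3 = 280, b_3 = 440, c_3 = 48, a_4 = 440, b_4 = 344, p_5 = 304, q_5 = 16, s_5 = 336, t_5 = 160, p_6 = 256, q_6 = 400, p_7 = 416, q_7 = 360, p_8 = 432, q_8 = 192, s_9 = 216, t_9 = 344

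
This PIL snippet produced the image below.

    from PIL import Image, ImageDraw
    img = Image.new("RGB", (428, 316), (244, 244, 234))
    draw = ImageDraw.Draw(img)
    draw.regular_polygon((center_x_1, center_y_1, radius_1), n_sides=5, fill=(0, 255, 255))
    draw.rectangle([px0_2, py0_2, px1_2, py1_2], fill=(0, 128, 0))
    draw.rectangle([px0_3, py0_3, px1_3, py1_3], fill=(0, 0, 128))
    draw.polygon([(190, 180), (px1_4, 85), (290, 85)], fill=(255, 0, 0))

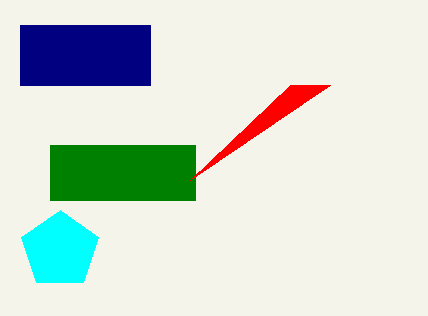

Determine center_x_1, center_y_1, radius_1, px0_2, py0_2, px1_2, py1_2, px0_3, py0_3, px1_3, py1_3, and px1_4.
center_x_1 = 60
center_y_1 = 250
radius_1 = 40
px0_2 = 50
py0_2 = 145
px1_2 = 195
py1_2 = 200
px0_3 = 20
py0_3 = 25
px1_3 = 150
py1_3 = 85
px1_4 = 330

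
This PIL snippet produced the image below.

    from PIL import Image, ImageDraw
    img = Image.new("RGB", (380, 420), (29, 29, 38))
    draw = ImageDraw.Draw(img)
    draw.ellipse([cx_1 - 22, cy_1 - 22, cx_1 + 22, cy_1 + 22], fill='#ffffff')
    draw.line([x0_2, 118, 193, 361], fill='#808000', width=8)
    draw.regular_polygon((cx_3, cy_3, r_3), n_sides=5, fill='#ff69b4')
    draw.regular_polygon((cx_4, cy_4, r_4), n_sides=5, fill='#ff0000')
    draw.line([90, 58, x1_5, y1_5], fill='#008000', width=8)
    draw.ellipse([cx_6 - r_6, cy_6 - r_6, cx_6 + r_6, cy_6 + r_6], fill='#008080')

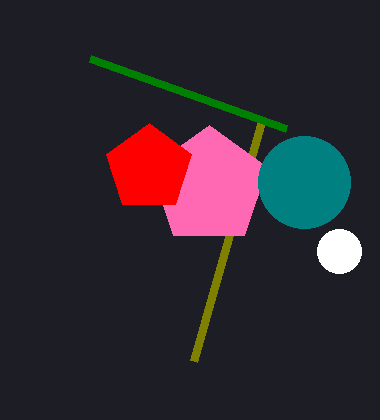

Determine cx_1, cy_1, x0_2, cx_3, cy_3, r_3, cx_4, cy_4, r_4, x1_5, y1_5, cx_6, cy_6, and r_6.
cx_1 = 339; cy_1 = 251; x0_2 = 262; cx_3 = 209; cy_3 = 186; r_3 = 61; cx_4 = 149; cy_4 = 168; r_4 = 45; x1_5 = 286; y1_5 = 128; cx_6 = 304; cy_6 = 182; r_6 = 46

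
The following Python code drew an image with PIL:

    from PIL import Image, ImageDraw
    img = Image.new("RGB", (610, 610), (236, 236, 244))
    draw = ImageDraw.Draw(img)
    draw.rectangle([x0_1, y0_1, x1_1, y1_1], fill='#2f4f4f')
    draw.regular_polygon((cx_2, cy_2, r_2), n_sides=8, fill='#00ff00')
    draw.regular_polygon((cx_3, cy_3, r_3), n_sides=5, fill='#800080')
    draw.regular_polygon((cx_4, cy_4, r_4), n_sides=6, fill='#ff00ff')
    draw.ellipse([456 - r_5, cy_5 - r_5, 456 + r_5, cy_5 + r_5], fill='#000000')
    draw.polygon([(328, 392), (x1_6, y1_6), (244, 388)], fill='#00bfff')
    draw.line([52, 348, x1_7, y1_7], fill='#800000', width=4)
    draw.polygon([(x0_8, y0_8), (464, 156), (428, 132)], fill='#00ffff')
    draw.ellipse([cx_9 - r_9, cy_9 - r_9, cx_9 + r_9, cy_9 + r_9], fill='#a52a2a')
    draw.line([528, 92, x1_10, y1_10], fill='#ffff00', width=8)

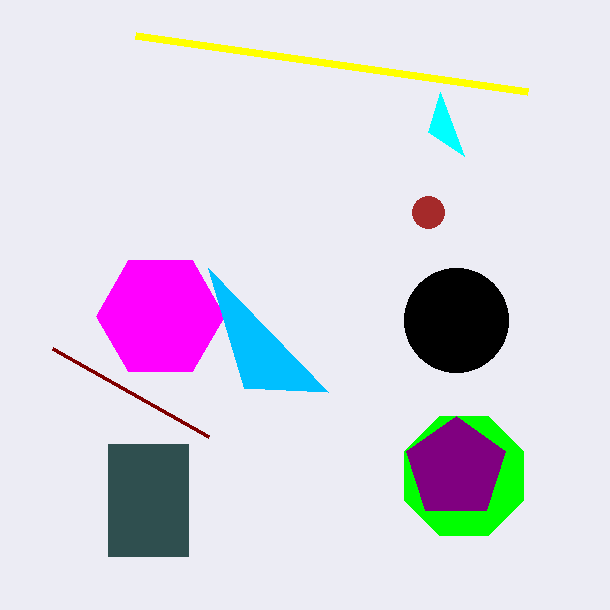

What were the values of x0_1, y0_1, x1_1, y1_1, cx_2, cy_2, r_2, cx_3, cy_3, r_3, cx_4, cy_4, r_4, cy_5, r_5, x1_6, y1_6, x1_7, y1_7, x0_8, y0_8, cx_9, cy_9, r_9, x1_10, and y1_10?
x0_1 = 108
y0_1 = 444
x1_1 = 188
y1_1 = 556
cx_2 = 464
cy_2 = 476
r_2 = 64
cx_3 = 456
cy_3 = 468
r_3 = 52
cx_4 = 160
cy_4 = 316
r_4 = 64
cy_5 = 320
r_5 = 52
x1_6 = 208
y1_6 = 268
x1_7 = 208
y1_7 = 436
x0_8 = 440
y0_8 = 92
cx_9 = 428
cy_9 = 212
r_9 = 16
x1_10 = 136
y1_10 = 36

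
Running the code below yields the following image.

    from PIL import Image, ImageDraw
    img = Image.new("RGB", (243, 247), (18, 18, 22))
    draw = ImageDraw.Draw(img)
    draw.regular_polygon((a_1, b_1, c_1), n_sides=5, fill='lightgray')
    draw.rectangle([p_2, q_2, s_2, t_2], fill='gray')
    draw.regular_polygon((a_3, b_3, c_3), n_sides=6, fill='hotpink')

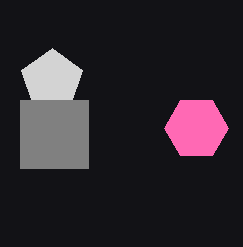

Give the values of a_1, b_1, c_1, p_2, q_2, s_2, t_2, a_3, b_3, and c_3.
a_1 = 52
b_1 = 80
c_1 = 32
p_2 = 20
q_2 = 100
s_2 = 88
t_2 = 168
a_3 = 196
b_3 = 128
c_3 = 32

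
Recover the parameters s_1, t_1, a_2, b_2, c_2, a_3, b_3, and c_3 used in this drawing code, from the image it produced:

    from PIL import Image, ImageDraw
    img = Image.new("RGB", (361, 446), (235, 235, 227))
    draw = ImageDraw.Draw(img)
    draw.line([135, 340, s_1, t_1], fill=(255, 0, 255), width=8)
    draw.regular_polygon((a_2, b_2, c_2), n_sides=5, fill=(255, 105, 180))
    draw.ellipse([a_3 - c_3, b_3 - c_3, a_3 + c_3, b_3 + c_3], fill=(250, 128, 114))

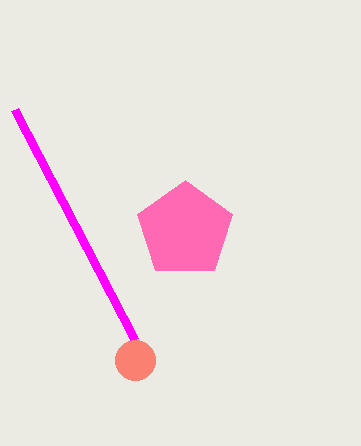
s_1 = 15, t_1 = 110, a_2 = 185, b_2 = 230, c_2 = 50, a_3 = 135, b_3 = 360, c_3 = 20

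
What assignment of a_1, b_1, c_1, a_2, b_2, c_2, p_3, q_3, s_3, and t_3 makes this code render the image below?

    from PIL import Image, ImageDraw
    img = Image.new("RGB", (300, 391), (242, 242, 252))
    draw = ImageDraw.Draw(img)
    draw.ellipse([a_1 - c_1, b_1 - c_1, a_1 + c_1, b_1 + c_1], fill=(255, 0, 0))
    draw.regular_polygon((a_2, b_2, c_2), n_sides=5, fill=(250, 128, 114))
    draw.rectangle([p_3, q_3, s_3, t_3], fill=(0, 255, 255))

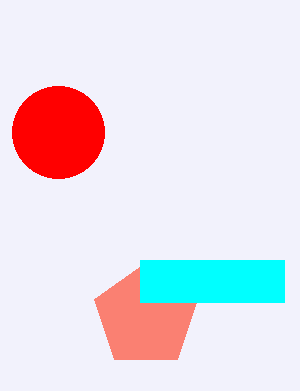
a_1 = 58, b_1 = 132, c_1 = 46, a_2 = 146, b_2 = 316, c_2 = 54, p_3 = 140, q_3 = 260, s_3 = 284, t_3 = 302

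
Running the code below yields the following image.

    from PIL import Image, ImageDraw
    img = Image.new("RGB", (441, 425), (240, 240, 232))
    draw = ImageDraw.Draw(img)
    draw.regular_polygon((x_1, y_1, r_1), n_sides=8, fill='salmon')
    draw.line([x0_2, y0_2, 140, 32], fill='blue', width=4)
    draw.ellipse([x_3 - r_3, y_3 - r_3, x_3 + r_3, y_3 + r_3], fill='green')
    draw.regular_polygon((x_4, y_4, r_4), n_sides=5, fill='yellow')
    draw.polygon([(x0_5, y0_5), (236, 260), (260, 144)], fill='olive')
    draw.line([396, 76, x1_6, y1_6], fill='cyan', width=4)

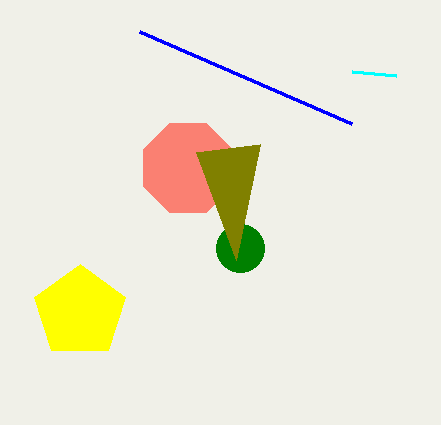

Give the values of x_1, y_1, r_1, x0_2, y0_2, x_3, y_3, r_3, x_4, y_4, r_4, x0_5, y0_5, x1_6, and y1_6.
x_1 = 188
y_1 = 168
r_1 = 48
x0_2 = 352
y0_2 = 124
x_3 = 240
y_3 = 248
r_3 = 24
x_4 = 80
y_4 = 312
r_4 = 48
x0_5 = 196
y0_5 = 152
x1_6 = 352
y1_6 = 72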